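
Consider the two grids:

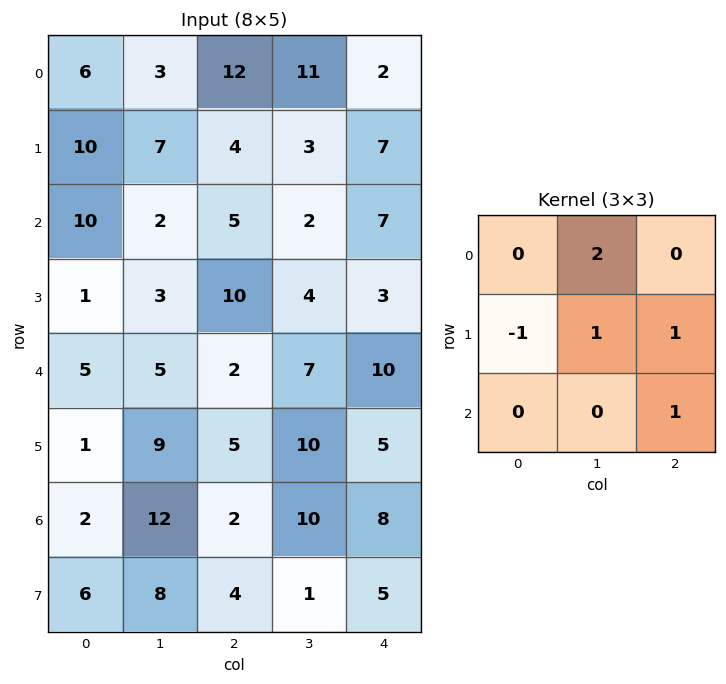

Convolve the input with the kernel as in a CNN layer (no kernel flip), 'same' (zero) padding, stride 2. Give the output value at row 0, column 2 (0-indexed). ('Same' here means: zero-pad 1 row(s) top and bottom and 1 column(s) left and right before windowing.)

-9

The receptive field on the zero-padded input at this output position is [0 0 0 / 11 2 0 / 3 7 0]. Elementwise product with the kernel and sum: 0·2 + 11·-1 + 2·1 + 0·1 + 0·1.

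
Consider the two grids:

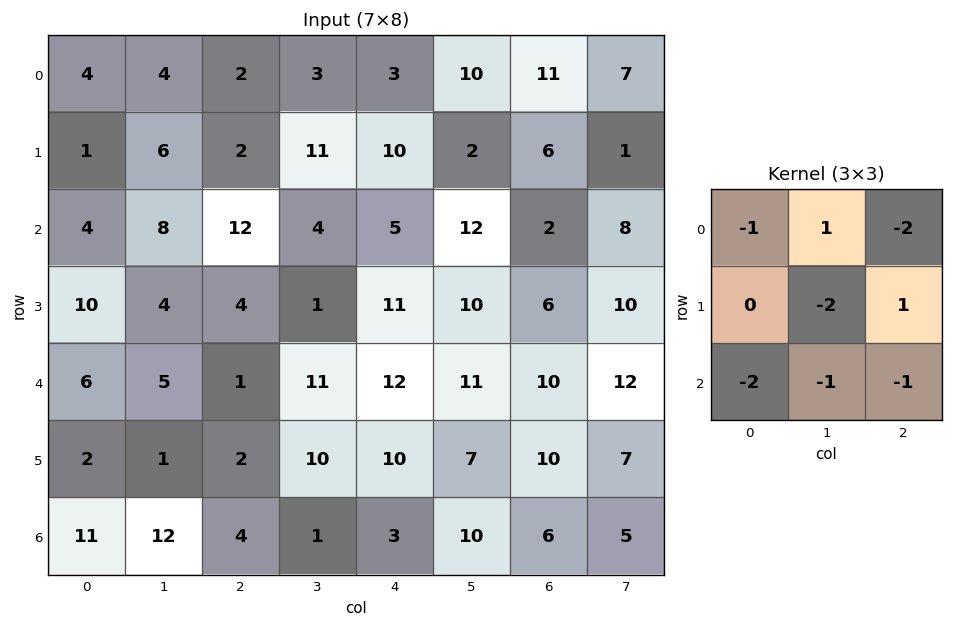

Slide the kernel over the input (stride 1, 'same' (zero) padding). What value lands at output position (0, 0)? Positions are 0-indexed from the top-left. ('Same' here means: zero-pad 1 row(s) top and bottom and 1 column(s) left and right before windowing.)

The receptive field on the zero-padded input at this output position is [0 0 0 / 0 4 4 / 0 1 6]. Elementwise product with the kernel and sum: 0·-1 + 0·1 + 0·-2 + 4·-2 + 4·1 + 0·-2 + 1·-1 + 6·-1.

-11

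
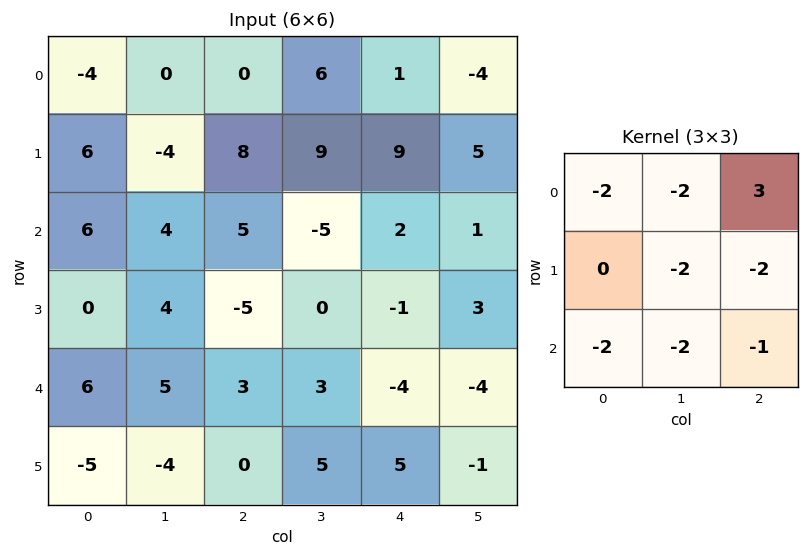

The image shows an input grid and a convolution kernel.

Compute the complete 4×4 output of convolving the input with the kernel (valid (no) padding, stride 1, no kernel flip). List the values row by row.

Output[0,0]: The receptive field on the input at this output position is [-4 0 0 / 6 -4 8 / 6 4 5]. Elementwise product with the kernel and sum: -4·-2 + 0·-2 + 0·3 + -4·-2 + 8·-2 + 6·-2 + 4·-2 + 5·-1.

-25 -29 -47 -49
-1 21 10 -28
-28 -42 0 11
-21 -7 -6 8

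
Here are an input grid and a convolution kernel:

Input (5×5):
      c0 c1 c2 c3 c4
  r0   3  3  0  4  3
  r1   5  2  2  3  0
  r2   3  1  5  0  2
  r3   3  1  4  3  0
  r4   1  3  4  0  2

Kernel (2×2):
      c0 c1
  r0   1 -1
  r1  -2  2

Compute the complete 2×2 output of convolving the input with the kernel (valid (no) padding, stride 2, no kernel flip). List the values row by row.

Output[0,0]: The receptive field on the input at this output position is [3 3 / 5 2]. Elementwise product with the kernel and sum: 3·1 + 3·-1 + 5·-2 + 2·2.

-6 -2
-2 3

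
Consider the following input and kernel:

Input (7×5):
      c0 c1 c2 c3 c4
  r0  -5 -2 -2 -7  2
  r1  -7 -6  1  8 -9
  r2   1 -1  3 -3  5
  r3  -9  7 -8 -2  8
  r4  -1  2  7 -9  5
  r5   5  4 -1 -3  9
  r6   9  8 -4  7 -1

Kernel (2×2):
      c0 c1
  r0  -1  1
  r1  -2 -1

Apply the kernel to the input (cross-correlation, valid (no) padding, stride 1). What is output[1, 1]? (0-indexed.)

6

The receptive field on the input at this output position is [-6 1 / -1 3]. Elementwise product with the kernel and sum: -6·-1 + 1·1 + -1·-2 + 3·-1.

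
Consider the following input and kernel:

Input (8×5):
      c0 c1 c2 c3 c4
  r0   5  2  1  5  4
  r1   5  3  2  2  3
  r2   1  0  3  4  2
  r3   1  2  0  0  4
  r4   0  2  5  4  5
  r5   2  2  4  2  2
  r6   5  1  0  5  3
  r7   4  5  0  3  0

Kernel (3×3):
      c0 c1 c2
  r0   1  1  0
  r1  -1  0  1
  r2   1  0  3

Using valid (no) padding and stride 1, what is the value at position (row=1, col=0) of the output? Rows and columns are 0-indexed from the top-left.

The receptive field on the input at this output position is [5 3 2 / 1 0 3 / 1 2 0]. Elementwise product with the kernel and sum: 5·1 + 3·1 + 1·-1 + 3·1 + 1·1 + 0·3.

11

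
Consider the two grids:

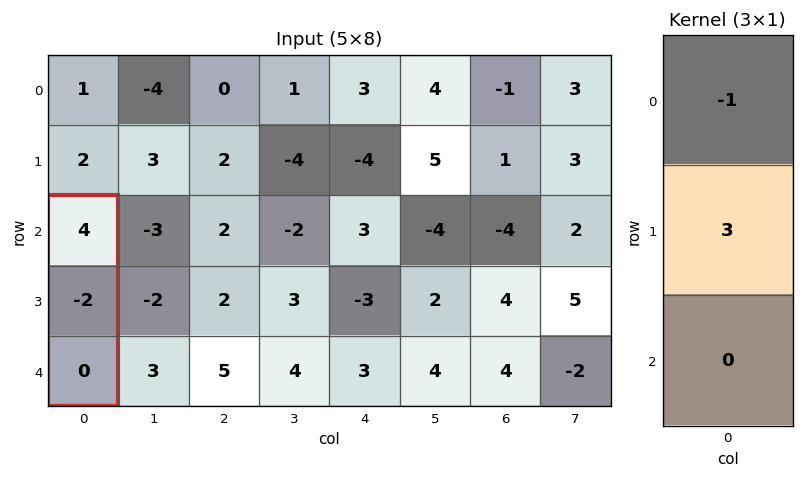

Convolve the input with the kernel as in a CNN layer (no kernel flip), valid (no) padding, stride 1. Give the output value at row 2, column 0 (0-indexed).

The receptive field on the input at this output position is [4 / -2 / 0]. Elementwise product with the kernel and sum: 4·-1 + -2·3.

-10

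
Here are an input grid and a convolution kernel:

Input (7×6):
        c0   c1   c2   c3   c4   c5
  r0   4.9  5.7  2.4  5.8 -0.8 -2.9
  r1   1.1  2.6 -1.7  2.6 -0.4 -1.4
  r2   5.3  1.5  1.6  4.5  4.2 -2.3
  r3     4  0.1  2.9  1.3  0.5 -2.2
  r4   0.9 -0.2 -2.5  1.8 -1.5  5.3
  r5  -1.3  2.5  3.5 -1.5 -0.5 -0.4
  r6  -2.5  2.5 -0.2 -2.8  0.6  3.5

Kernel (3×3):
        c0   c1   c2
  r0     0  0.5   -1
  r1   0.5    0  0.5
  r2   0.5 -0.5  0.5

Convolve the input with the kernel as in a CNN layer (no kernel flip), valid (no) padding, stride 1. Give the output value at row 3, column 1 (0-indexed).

-0.3

The receptive field on the input at this output position is [0.1 2.9 1.3 / -0.2 -2.5 1.8 / 2.5 3.5 -1.5]. Elementwise product with the kernel and sum: 2.9·0.5 + 1.3·-1 + -0.2·0.5 + 1.8·0.5 + 2.5·0.5 + 3.5·-0.5 + -1.5·0.5.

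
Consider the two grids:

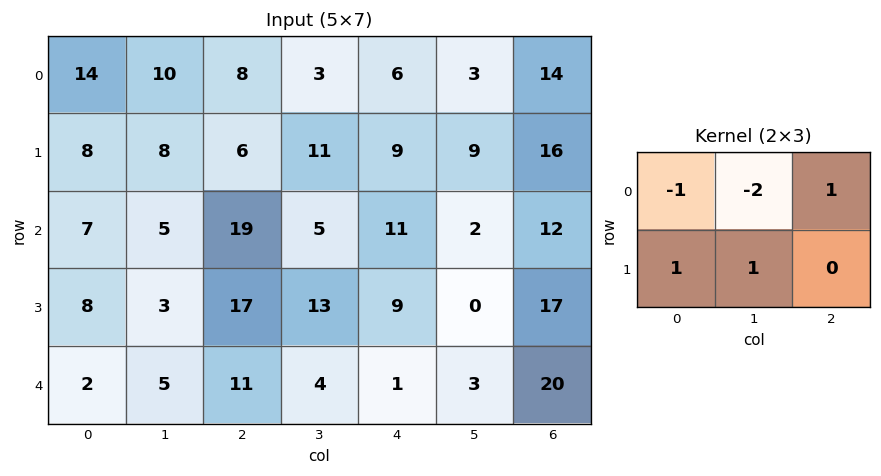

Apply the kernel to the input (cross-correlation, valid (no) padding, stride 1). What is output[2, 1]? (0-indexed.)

-18

The receptive field on the input at this output position is [5 19 5 / 3 17 13]. Elementwise product with the kernel and sum: 5·-1 + 19·-2 + 5·1 + 3·1 + 17·1.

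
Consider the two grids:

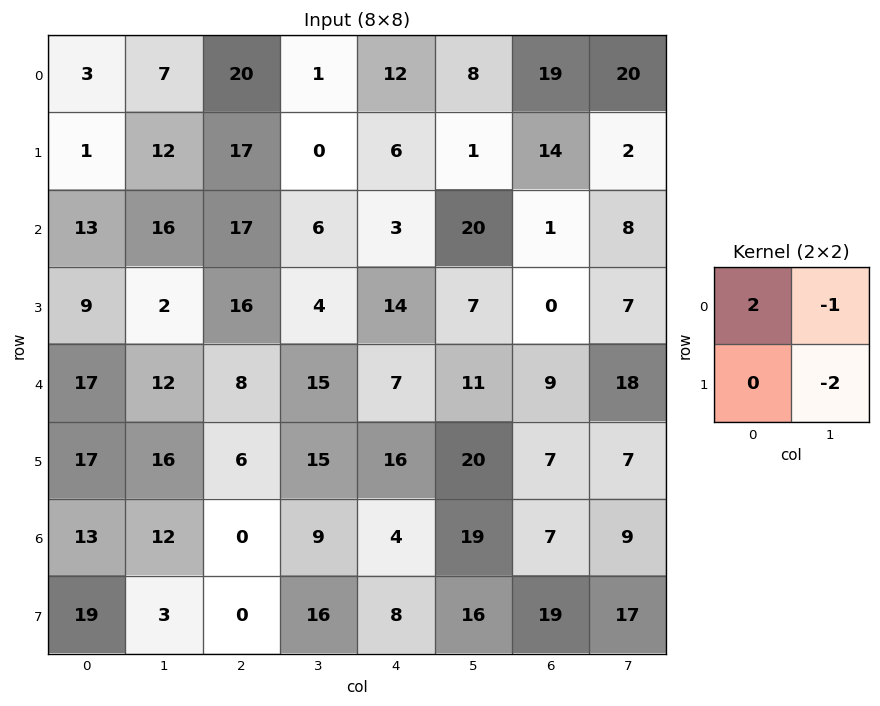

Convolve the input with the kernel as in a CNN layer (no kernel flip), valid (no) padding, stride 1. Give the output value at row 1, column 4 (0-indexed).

The receptive field on the input at this output position is [6 1 / 3 20]. Elementwise product with the kernel and sum: 6·2 + 1·-1 + 20·-2.

-29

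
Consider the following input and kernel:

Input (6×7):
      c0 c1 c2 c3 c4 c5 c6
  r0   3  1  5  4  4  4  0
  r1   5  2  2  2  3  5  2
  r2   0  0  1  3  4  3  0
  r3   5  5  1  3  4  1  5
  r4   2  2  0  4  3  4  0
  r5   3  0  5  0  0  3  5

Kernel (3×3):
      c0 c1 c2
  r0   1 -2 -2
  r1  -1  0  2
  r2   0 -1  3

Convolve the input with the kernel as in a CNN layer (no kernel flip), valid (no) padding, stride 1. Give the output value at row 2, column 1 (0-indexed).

The receptive field on the input at this output position is [0 1 3 / 5 1 3 / 2 0 4]. Elementwise product with the kernel and sum: 0·1 + 1·-2 + 3·-2 + 5·-1 + 3·2 + 0·-1 + 4·3.

5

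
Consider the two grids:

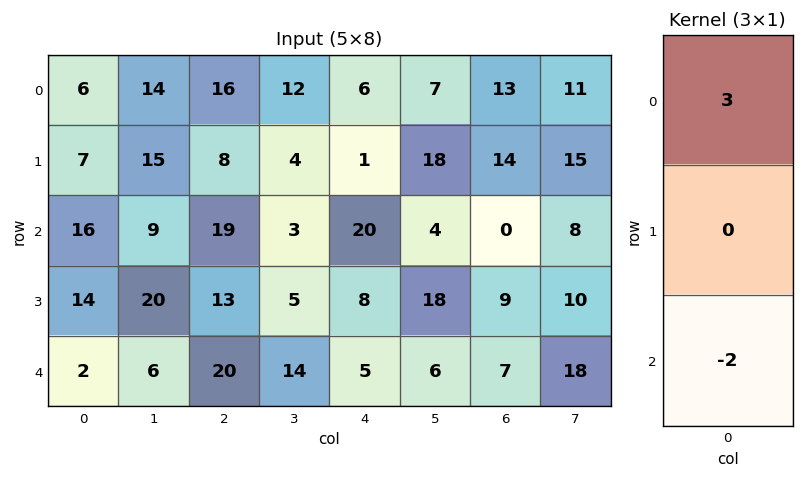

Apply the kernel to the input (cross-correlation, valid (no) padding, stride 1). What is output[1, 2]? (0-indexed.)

-2

The receptive field on the input at this output position is [8 / 19 / 13]. Elementwise product with the kernel and sum: 8·3 + 13·-2.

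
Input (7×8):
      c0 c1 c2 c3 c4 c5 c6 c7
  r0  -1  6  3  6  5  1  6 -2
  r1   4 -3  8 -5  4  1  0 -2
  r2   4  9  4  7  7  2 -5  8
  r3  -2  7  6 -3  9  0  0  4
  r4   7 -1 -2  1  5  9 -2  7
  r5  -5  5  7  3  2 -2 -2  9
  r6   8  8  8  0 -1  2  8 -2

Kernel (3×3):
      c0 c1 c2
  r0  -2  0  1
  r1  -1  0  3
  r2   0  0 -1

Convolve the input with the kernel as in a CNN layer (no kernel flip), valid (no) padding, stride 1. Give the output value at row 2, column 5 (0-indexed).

The receptive field on the input at this output position is [2 -5 8 / 0 0 4 / 9 -2 7]. Elementwise product with the kernel and sum: 2·-2 + 8·1 + 0·-1 + 4·3 + 7·-1.

9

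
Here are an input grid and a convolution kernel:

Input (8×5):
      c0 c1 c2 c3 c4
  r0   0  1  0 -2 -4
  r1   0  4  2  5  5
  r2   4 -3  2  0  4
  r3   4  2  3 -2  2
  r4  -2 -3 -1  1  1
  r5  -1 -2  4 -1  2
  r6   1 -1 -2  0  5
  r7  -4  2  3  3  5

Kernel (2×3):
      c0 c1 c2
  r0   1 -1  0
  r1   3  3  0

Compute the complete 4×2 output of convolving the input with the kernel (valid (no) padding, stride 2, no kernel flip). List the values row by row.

Output[0,0]: The receptive field on the input at this output position is [0 1 0 / 0 4 2]. Elementwise product with the kernel and sum: 0·1 + 1·-1 + 0·3 + 4·3.

11 23
25 5
-8 7
-4 16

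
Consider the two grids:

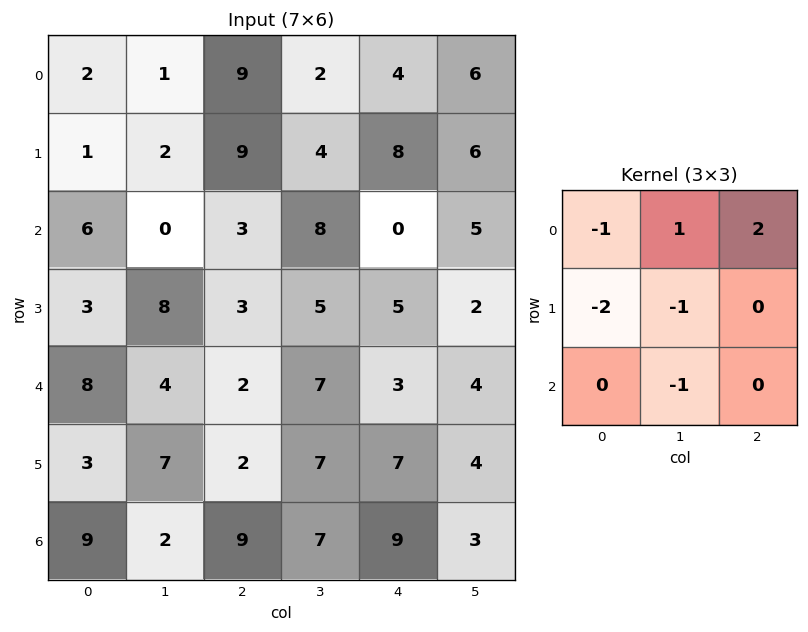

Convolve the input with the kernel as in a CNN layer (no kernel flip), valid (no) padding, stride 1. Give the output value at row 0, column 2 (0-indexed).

The receptive field on the input at this output position is [9 2 4 / 9 4 8 / 3 8 0]. Elementwise product with the kernel and sum: 9·-1 + 2·1 + 4·2 + 9·-2 + 4·-1 + 8·-1.

-29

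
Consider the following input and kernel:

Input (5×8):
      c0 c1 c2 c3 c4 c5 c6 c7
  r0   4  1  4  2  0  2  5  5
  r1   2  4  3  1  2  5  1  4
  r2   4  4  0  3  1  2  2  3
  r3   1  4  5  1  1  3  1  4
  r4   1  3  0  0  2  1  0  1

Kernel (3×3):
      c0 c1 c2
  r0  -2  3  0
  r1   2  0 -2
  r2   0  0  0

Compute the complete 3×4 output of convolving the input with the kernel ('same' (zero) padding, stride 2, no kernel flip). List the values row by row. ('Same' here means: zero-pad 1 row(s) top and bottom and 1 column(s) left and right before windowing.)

Output[0,0]: The receptive field on the zero-padded input at this output position is [0 0 0 / 0 4 1 / 0 2 4]. Elementwise product with the kernel and sum: 0·-2 + 0·3 + 0·2 + 1·-2.

-2 -2 0 -6
-2 3 6 -9
-3 13 -1 -3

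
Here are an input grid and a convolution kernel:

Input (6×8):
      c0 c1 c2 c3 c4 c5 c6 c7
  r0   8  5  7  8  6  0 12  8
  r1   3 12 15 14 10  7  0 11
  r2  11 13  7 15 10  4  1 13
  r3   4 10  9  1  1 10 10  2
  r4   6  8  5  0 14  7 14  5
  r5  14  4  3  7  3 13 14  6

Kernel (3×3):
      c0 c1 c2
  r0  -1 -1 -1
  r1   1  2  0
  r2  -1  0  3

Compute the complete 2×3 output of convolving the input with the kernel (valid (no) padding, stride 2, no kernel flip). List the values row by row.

Output[0,0]: The receptive field on the input at this output position is [8 5 7 / 3 12 15 / 11 13 7]. Elementwise product with the kernel and sum: 8·-1 + 5·-1 + 7·-1 + 3·1 + 12·2 + 11·-1 + 7·3.

17 45 -1
2 16 34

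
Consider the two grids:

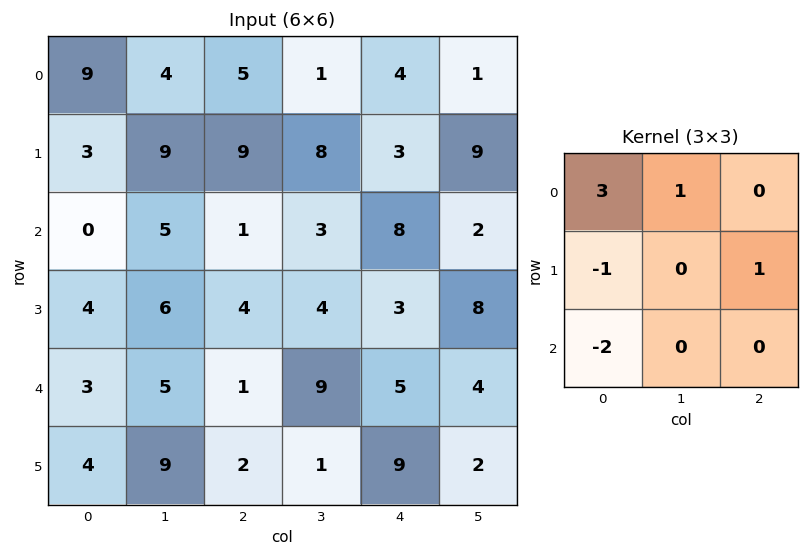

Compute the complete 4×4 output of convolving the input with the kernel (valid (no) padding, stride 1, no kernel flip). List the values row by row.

37 6 8 2
11 22 34 18
-1 4 3 3
8 8 16 8

Output[0,0]: The receptive field on the input at this output position is [9 4 5 / 3 9 9 / 0 5 1]. Elementwise product with the kernel and sum: 9·3 + 4·1 + 3·-1 + 9·1 + 0·-2.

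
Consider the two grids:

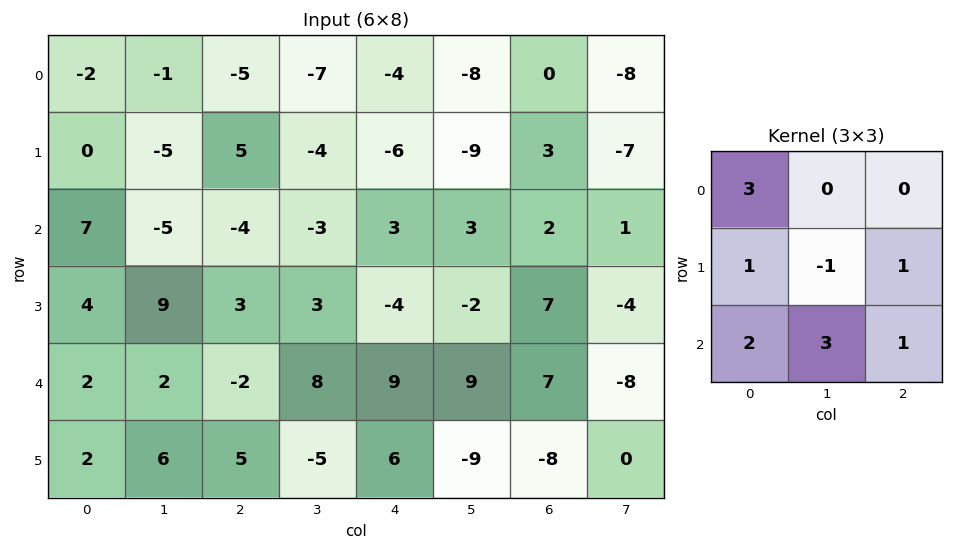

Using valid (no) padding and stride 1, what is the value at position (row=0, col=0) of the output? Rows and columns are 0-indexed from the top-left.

The receptive field on the input at this output position is [-2 -1 -5 / 0 -5 5 / 7 -5 -4]. Elementwise product with the kernel and sum: -2·3 + 0·1 + -5·-1 + 5·1 + 7·2 + -5·3 + -4·1.

-1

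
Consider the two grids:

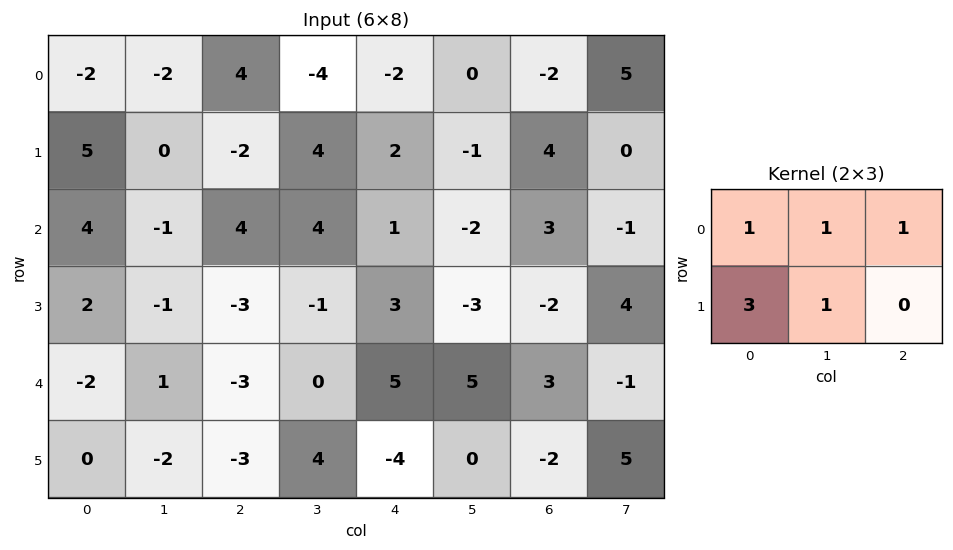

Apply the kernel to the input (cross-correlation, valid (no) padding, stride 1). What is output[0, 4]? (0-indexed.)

The receptive field on the input at this output position is [-2 0 -2 / 2 -1 4]. Elementwise product with the kernel and sum: -2·1 + 0·1 + -2·1 + 2·3 + -1·1.

1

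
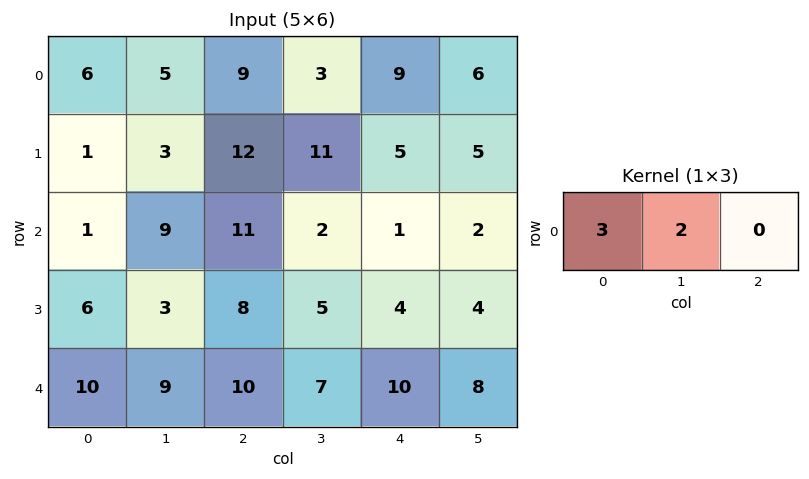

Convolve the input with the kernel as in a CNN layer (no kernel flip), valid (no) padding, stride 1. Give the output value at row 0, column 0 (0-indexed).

28

The receptive field on the input at this output position is [6 5 9]. Elementwise product with the kernel and sum: 6·3 + 5·2.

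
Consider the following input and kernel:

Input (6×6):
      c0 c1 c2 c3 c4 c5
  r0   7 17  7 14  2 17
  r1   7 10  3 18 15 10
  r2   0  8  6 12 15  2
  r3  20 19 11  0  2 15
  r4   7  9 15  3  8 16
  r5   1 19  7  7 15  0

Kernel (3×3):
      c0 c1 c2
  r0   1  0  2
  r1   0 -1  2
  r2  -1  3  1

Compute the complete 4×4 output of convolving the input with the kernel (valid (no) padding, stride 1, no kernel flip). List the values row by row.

47 100 68 88
65 78 42 48
50 60 42 81
126 19 57 92

Output[0,0]: The receptive field on the input at this output position is [7 17 7 / 7 10 3 / 0 8 6]. Elementwise product with the kernel and sum: 7·1 + 7·2 + 10·-1 + 3·2 + 0·-1 + 8·3 + 6·1.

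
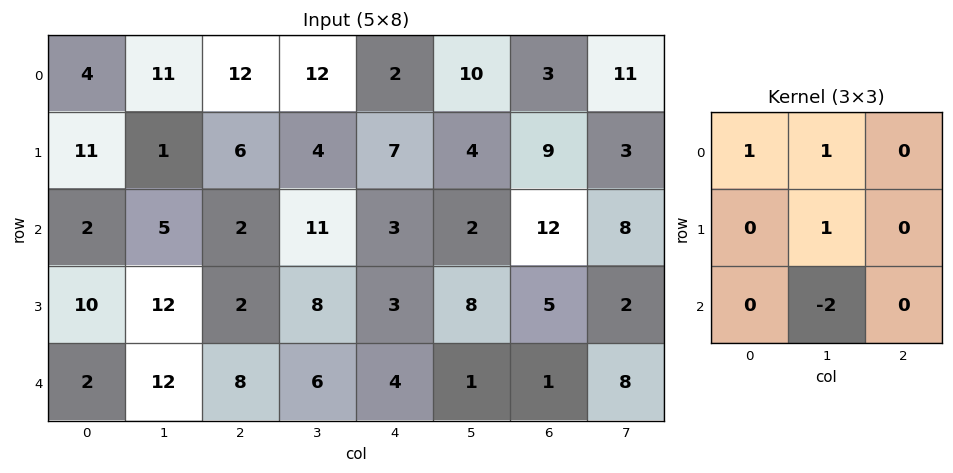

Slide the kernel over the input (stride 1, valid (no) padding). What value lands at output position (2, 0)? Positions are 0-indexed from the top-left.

The receptive field on the input at this output position is [2 5 2 / 10 12 2 / 2 12 8]. Elementwise product with the kernel and sum: 2·1 + 5·1 + 12·1 + 12·-2.

-5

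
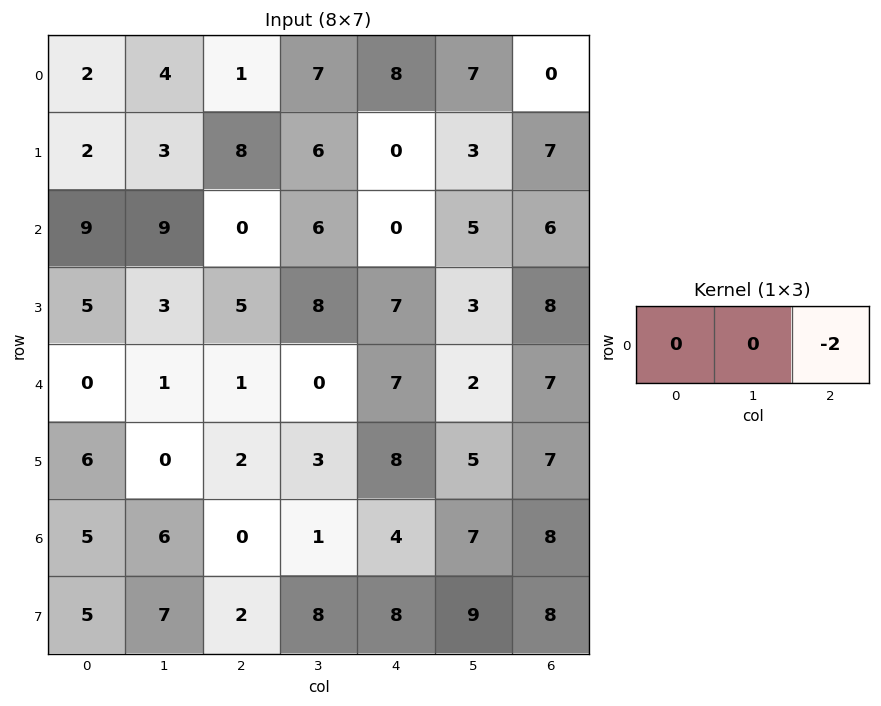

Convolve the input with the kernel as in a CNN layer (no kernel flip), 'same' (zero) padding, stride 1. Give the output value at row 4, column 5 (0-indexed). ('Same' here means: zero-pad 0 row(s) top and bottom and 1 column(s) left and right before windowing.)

The receptive field on the zero-padded input at this output position is [7 2 7]. Elementwise product with the kernel and sum: 7·-2.

-14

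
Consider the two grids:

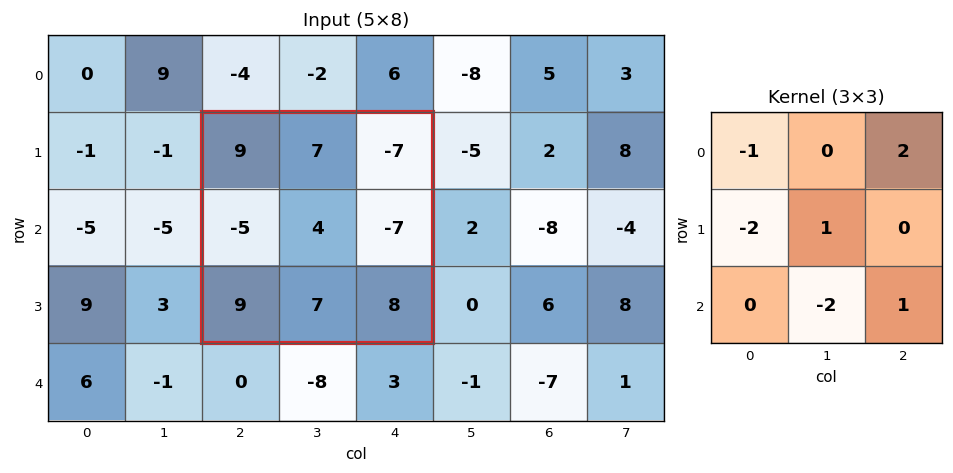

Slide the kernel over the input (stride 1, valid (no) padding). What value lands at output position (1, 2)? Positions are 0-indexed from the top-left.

The receptive field on the input at this output position is [9 7 -7 / -5 4 -7 / 9 7 8]. Elementwise product with the kernel and sum: 9·-1 + -7·2 + -5·-2 + 4·1 + 7·-2 + 8·1.

-15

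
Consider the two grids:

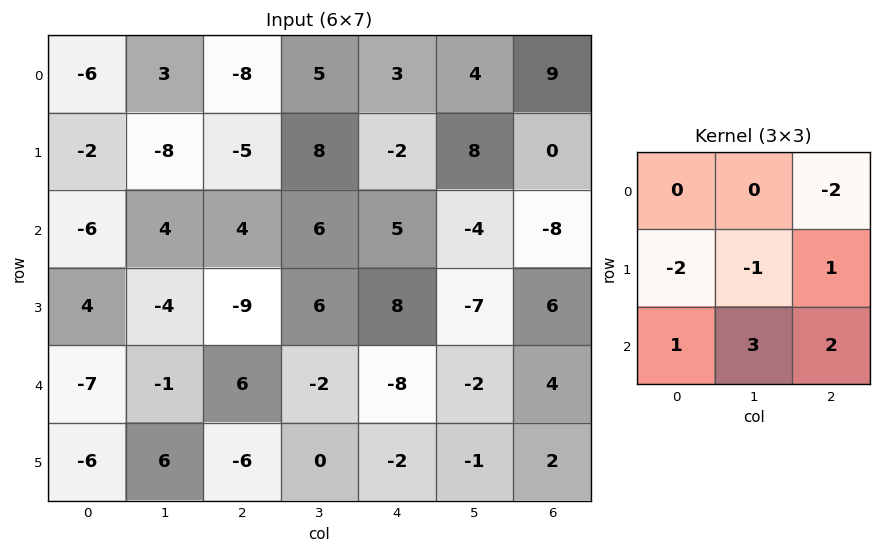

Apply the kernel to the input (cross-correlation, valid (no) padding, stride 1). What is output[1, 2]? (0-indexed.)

20

The receptive field on the input at this output position is [-5 8 -2 / 4 6 5 / -9 6 8]. Elementwise product with the kernel and sum: -2·-2 + 4·-2 + 6·-1 + 5·1 + -9·1 + 6·3 + 8·2.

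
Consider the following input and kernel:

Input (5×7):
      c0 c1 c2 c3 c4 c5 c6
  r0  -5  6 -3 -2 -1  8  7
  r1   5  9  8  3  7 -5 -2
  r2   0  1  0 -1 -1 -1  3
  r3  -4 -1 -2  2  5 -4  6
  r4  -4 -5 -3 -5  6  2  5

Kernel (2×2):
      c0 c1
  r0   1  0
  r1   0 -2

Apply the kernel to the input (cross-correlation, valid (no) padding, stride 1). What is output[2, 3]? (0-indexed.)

-11

The receptive field on the input at this output position is [-1 -1 / 2 5]. Elementwise product with the kernel and sum: -1·1 + 5·-2.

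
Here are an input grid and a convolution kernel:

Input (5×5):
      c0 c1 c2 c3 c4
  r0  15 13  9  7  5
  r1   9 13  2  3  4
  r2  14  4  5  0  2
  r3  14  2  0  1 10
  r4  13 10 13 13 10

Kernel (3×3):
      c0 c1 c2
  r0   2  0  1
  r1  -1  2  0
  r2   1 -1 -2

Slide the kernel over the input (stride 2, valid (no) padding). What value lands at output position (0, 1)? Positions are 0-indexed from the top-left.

28

The receptive field on the input at this output position is [9 7 5 / 2 3 4 / 5 0 2]. Elementwise product with the kernel and sum: 9·2 + 5·1 + 2·-1 + 3·2 + 5·1 + 0·-1 + 2·-2.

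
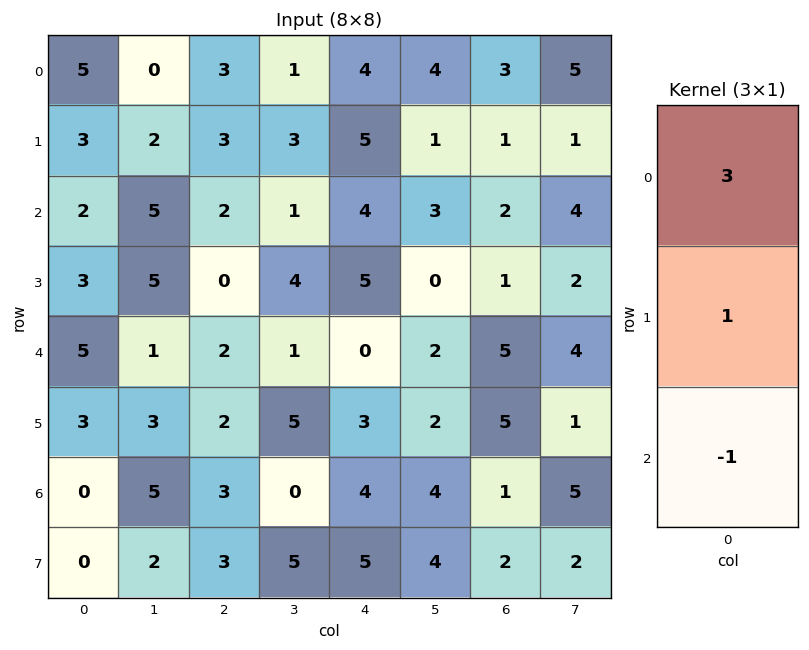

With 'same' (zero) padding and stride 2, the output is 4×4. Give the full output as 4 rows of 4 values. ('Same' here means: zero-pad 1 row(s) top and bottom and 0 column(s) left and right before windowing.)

2 0 -1 2
8 11 14 4
11 0 12 3
9 6 8 14

Output[0,0]: The receptive field on the zero-padded input at this output position is [0 / 5 / 3]. Elementwise product with the kernel and sum: 0·3 + 5·1 + 3·-1.
Output[0,1]: The receptive field on the zero-padded input at this output position is [0 / 3 / 3]. Elementwise product with the kernel and sum: 0·3 + 3·1 + 3·-1.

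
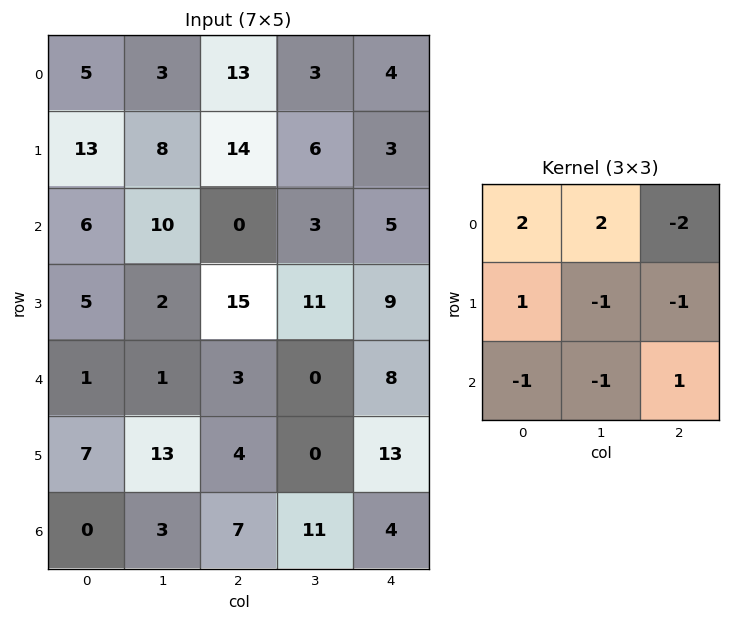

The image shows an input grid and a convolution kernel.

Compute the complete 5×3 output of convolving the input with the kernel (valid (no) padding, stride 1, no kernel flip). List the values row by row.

-35 7 31
18 33 9
21 -14 -4
-35 -7 38
-8 18 -33

Output[0,0]: The receptive field on the input at this output position is [5 3 13 / 13 8 14 / 6 10 0]. Elementwise product with the kernel and sum: 5·2 + 3·2 + 13·-2 + 13·1 + 8·-1 + 14·-1 + 6·-1 + 10·-1 + 0·1.
Output[0,1]: The receptive field on the input at this output position is [3 13 3 / 8 14 6 / 10 0 3]. Elementwise product with the kernel and sum: 3·2 + 13·2 + 3·-2 + 8·1 + 14·-1 + 6·-1 + 10·-1 + 0·-1 + 3·1.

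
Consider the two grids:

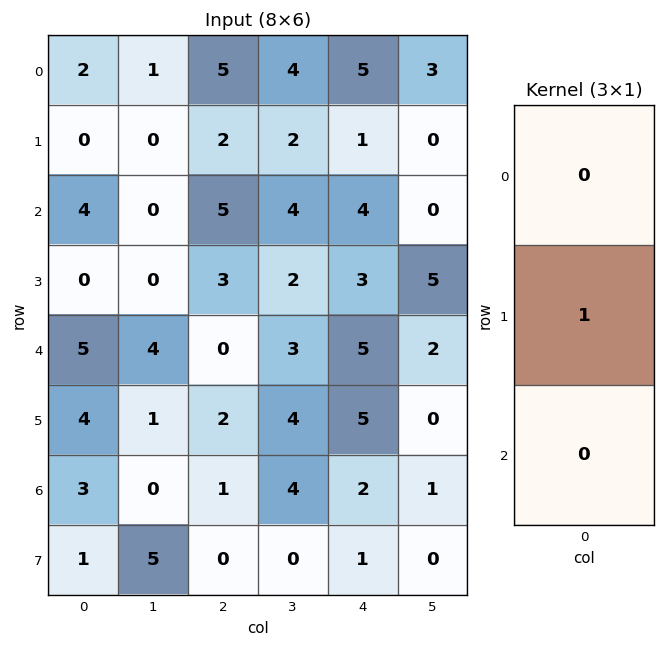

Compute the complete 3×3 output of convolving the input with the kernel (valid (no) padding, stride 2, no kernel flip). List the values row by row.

Output[0,0]: The receptive field on the input at this output position is [2 / 0 / 4]. Elementwise product with the kernel and sum: 0·1.

0 2 1
0 3 3
4 2 5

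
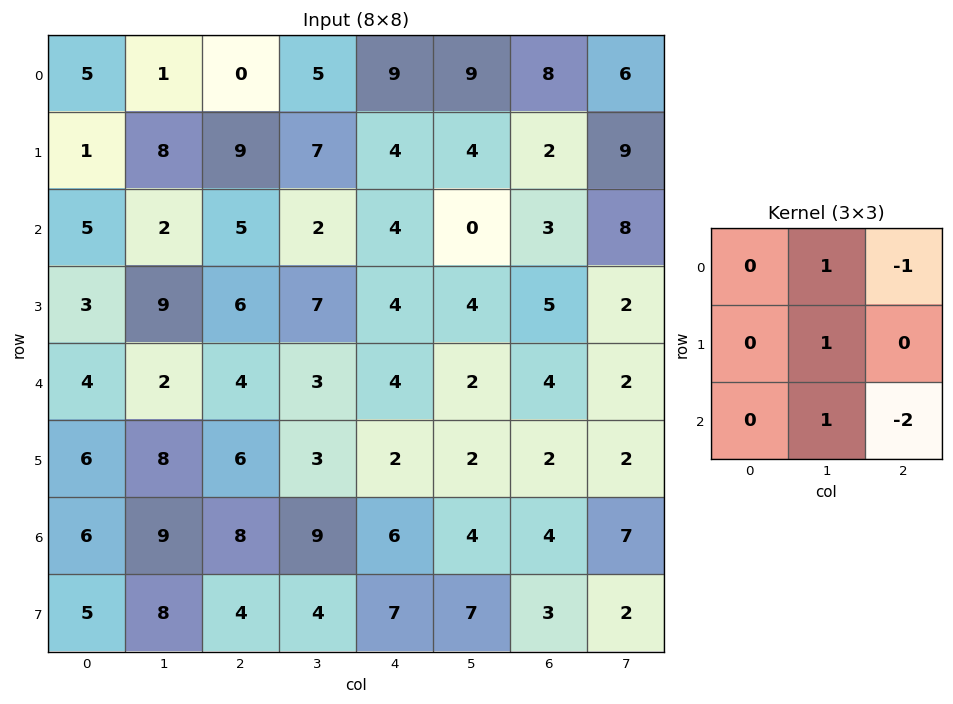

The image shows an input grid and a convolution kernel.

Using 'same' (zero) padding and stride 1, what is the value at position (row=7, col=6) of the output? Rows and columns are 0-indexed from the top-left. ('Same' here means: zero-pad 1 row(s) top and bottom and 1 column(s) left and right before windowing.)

0

The receptive field on the zero-padded input at this output position is [4 4 7 / 7 3 2 / 0 0 0]. Elementwise product with the kernel and sum: 4·1 + 7·-1 + 3·1 + 0·1 + 0·-2.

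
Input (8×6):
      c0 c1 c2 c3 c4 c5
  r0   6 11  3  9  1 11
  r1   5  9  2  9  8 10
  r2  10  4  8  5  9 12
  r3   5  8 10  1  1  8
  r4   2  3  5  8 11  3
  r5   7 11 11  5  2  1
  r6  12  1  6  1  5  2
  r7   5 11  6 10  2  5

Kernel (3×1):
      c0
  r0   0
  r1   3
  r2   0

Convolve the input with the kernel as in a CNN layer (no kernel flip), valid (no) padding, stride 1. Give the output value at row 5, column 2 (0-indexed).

18

The receptive field on the input at this output position is [11 / 6 / 6]. Elementwise product with the kernel and sum: 6·3.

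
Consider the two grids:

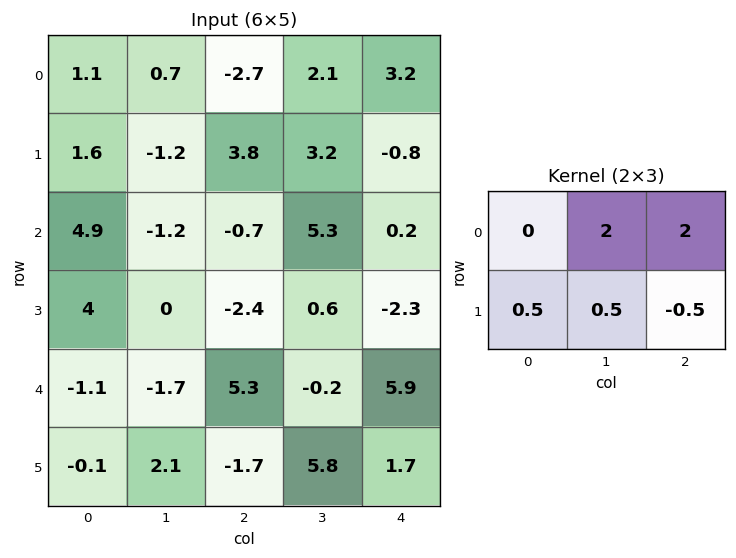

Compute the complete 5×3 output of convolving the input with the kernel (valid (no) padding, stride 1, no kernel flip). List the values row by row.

-5.7 -1.5 14.5
7.4 10.4 7
-0.6 7.7 11.25
-8.85 -1.7 -3.8
9.05 7.5 12.6

Output[0,0]: The receptive field on the input at this output position is [1.1 0.7 -2.7 / 1.6 -1.2 3.8]. Elementwise product with the kernel and sum: 0.7·2 + -2.7·2 + 1.6·0.5 + -1.2·0.5 + 3.8·-0.5.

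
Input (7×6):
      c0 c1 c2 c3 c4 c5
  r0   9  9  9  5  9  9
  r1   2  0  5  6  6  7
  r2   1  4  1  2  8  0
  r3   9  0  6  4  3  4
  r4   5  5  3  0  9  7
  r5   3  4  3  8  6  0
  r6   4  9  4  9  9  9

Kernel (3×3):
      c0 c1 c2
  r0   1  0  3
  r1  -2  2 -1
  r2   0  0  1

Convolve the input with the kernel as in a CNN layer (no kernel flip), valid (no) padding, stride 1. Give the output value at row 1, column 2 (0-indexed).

20

The receptive field on the input at this output position is [5 6 6 / 1 2 8 / 6 4 3]. Elementwise product with the kernel and sum: 5·1 + 6·3 + 1·-2 + 2·2 + 8·-1 + 3·1.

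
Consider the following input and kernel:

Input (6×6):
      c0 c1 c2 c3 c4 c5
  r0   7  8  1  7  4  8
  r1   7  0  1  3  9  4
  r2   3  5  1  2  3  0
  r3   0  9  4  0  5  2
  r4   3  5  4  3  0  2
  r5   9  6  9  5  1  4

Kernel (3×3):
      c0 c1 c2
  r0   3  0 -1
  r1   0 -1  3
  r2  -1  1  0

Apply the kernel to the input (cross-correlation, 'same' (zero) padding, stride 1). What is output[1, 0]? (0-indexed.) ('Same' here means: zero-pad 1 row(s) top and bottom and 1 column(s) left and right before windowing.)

The receptive field on the zero-padded input at this output position is [0 7 8 / 0 7 0 / 0 3 5]. Elementwise product with the kernel and sum: 0·3 + 8·-1 + 7·-1 + 0·3 + 0·-1 + 3·1.

-12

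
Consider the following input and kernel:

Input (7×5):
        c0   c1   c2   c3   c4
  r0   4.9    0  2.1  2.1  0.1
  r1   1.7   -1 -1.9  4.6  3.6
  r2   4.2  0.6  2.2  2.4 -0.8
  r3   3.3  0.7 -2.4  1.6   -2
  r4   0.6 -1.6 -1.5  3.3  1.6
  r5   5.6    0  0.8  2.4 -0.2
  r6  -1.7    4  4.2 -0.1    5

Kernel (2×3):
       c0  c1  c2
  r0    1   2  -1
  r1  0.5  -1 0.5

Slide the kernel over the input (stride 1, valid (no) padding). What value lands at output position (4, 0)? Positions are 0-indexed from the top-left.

The receptive field on the input at this output position is [0.6 -1.6 -1.5 / 5.6 0 0.8]. Elementwise product with the kernel and sum: 0.6·1 + -1.6·2 + -1.5·-1 + 5.6·0.5 + 0·-1 + 0.8·0.5.

2.1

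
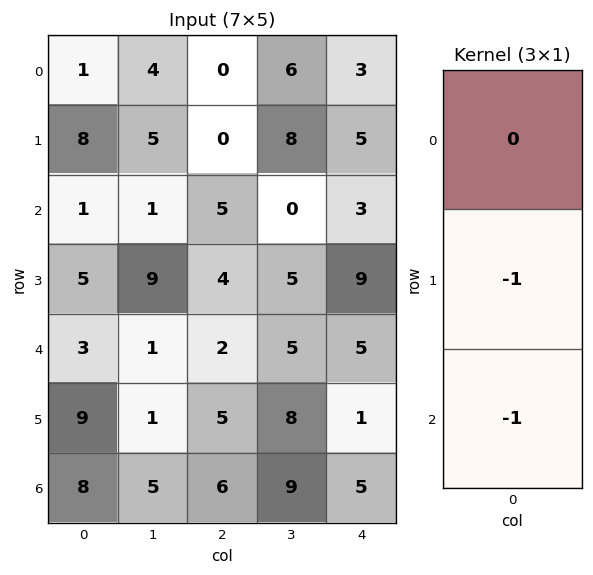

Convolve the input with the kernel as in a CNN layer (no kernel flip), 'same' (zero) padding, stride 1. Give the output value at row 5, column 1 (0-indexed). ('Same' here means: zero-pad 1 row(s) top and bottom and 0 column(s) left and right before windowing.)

-6

The receptive field on the zero-padded input at this output position is [1 / 1 / 5]. Elementwise product with the kernel and sum: 1·-1 + 5·-1.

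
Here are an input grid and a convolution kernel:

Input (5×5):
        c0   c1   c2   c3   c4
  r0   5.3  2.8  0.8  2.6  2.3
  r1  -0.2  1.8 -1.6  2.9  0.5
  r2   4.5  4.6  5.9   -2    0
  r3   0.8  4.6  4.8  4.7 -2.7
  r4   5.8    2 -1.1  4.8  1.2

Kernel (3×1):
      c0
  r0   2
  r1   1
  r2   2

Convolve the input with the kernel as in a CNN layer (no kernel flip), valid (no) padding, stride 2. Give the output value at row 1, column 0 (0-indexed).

21.4

The receptive field on the input at this output position is [4.5 / 0.8 / 5.8]. Elementwise product with the kernel and sum: 4.5·2 + 0.8·1 + 5.8·2.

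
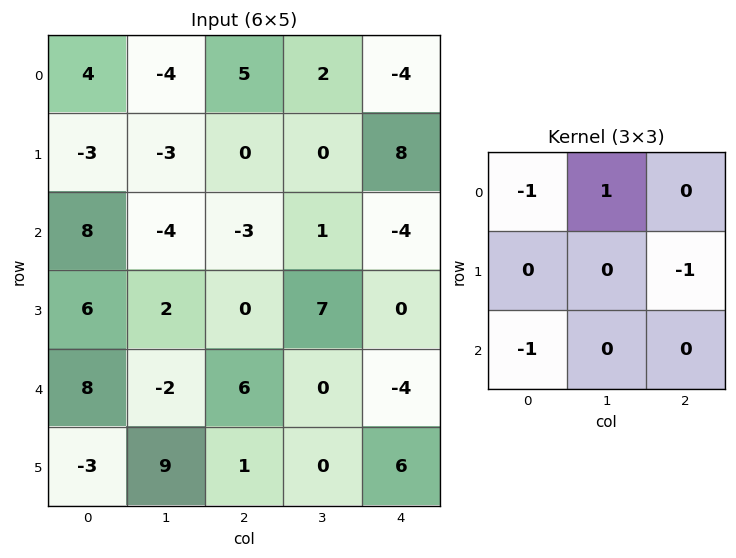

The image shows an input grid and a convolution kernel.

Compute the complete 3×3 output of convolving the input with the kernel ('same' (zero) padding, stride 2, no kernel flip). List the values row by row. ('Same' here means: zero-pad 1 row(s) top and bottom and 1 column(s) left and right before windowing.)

4 1 0
1 0 1
8 -11 -7

Output[0,0]: The receptive field on the zero-padded input at this output position is [0 0 0 / 0 4 -4 / 0 -3 -3]. Elementwise product with the kernel and sum: 0·-1 + 0·1 + -4·-1 + 0·-1.
Output[0,1]: The receptive field on the zero-padded input at this output position is [0 0 0 / -4 5 2 / -3 0 0]. Elementwise product with the kernel and sum: 0·-1 + 0·1 + 2·-1 + -3·-1.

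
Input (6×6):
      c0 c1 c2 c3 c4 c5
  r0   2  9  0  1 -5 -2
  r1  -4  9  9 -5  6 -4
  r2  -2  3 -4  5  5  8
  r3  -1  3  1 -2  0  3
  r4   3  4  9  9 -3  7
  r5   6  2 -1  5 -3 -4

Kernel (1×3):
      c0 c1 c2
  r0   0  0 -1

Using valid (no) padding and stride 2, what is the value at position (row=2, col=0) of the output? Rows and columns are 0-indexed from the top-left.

The receptive field on the input at this output position is [3 4 9]. Elementwise product with the kernel and sum: 9·-1.

-9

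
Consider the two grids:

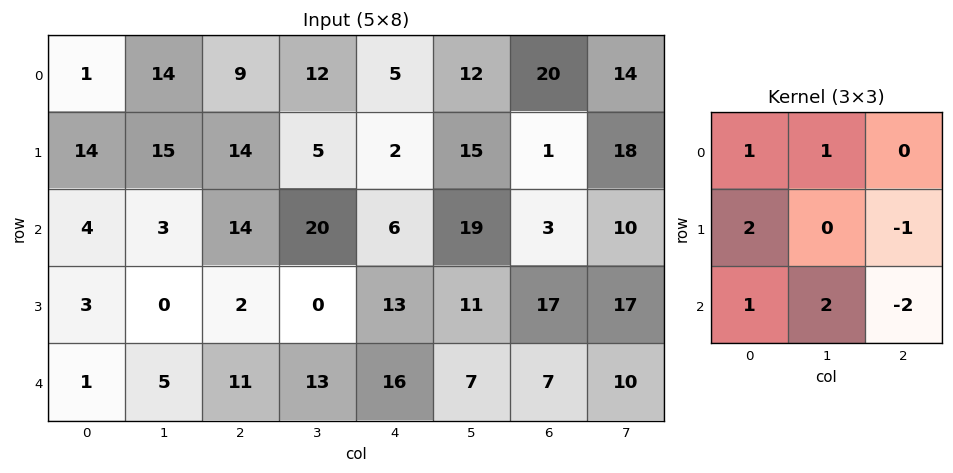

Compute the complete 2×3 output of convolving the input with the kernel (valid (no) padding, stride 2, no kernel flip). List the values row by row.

Output[0,0]: The receptive field on the input at this output position is [1 14 9 / 14 15 14 / 4 3 14]. Elementwise product with the kernel and sum: 1·1 + 14·1 + 14·2 + 14·-1 + 4·1 + 3·2 + 14·-2.
Output[0,1]: The receptive field on the input at this output position is [9 12 5 / 14 5 2 / 14 20 6]. Elementwise product with the kernel and sum: 9·1 + 12·1 + 14·2 + 2·-1 + 14·1 + 20·2 + 6·-2.

11 89 58
0 30 50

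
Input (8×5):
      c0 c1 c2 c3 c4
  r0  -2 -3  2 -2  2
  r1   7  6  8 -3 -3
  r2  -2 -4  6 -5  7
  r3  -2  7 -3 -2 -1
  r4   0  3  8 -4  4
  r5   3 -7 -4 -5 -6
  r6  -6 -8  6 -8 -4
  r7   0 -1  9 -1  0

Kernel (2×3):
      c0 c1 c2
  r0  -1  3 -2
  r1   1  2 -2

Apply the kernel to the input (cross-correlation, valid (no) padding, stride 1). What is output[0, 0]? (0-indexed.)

The receptive field on the input at this output position is [-2 -3 2 / 7 6 8]. Elementwise product with the kernel and sum: -2·-1 + -3·3 + 2·-2 + 7·1 + 6·2 + 8·-2.

-8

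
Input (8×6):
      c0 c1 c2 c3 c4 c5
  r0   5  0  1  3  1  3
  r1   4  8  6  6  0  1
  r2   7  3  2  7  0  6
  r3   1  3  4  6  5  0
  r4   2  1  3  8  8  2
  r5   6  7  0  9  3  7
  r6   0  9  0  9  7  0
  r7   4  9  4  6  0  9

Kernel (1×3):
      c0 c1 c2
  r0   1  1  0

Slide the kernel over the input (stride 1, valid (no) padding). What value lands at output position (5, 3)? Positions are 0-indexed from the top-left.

The receptive field on the input at this output position is [9 3 7]. Elementwise product with the kernel and sum: 9·1 + 3·1.

12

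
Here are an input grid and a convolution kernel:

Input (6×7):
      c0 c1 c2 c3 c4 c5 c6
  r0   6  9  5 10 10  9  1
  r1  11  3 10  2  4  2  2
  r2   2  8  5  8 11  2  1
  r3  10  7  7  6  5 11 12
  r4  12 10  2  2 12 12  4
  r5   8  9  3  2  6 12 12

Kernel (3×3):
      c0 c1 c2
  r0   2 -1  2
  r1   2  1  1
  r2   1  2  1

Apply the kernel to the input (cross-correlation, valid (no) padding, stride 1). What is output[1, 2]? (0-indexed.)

The receptive field on the input at this output position is [10 2 4 / 5 8 11 / 7 6 5]. Elementwise product with the kernel and sum: 10·2 + 2·-1 + 4·2 + 5·2 + 8·1 + 11·1 + 7·1 + 6·2 + 5·1.

79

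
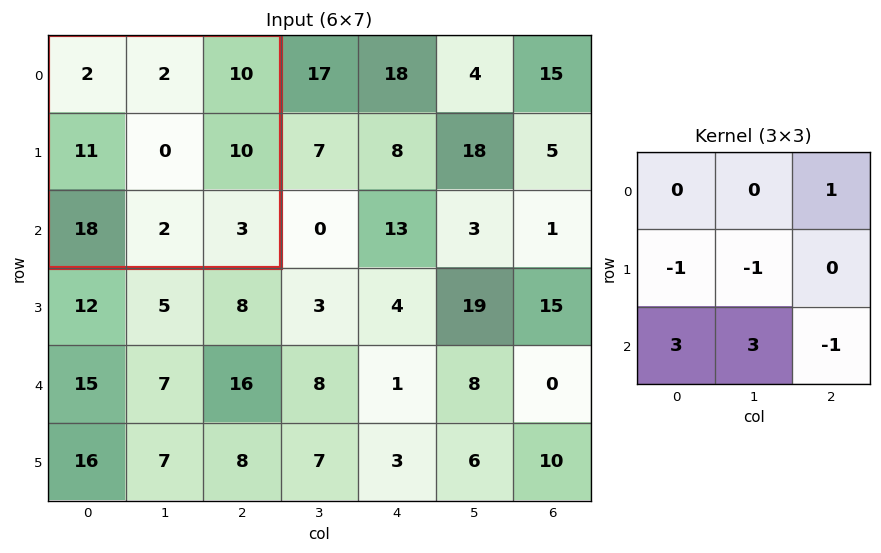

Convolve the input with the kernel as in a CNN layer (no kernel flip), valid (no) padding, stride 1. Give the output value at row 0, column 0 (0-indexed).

56

The receptive field on the input at this output position is [2 2 10 / 11 0 10 / 18 2 3]. Elementwise product with the kernel and sum: 10·1 + 11·-1 + 0·-1 + 18·3 + 2·3 + 3·-1.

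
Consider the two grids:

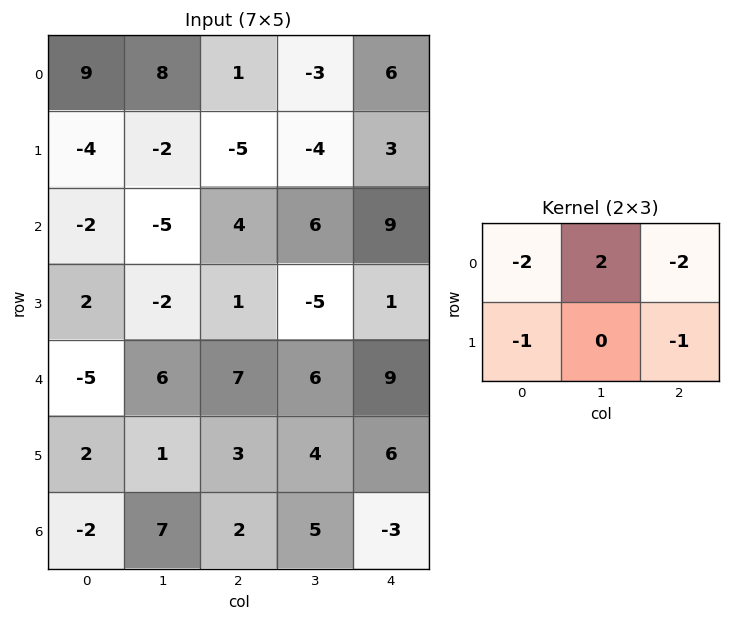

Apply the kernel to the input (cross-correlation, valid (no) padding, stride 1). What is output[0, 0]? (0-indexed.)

The receptive field on the input at this output position is [9 8 1 / -4 -2 -5]. Elementwise product with the kernel and sum: 9·-2 + 8·2 + 1·-2 + -4·-1 + -5·-1.

5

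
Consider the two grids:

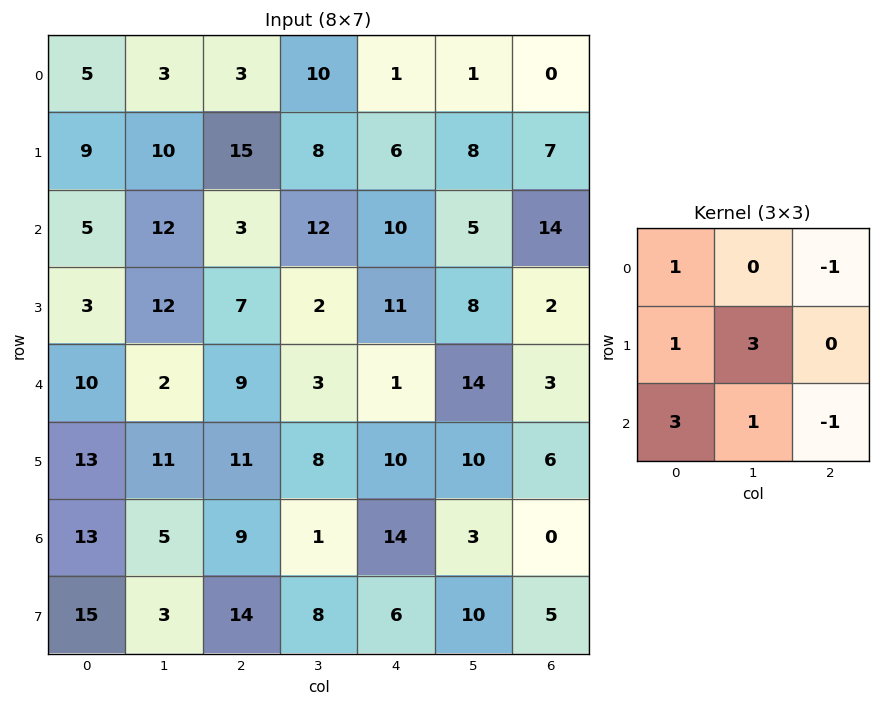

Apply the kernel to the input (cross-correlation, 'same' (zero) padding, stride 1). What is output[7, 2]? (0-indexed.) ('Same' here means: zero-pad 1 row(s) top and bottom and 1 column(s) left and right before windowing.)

The receptive field on the zero-padded input at this output position is [5 9 1 / 3 14 8 / 0 0 0]. Elementwise product with the kernel and sum: 5·1 + 1·-1 + 3·1 + 14·3 + 0·3 + 0·1 + 0·-1.

49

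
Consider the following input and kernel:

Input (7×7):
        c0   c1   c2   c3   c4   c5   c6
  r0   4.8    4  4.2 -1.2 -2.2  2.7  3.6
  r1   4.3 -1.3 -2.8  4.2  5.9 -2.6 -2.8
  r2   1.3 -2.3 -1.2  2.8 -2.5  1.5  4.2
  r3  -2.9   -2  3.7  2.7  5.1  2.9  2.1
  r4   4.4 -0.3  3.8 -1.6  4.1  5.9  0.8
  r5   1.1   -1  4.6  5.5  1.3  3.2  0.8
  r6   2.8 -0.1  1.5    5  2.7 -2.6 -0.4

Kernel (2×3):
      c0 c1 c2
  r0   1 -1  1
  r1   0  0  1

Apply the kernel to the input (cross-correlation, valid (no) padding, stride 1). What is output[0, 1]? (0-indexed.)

The receptive field on the input at this output position is [4 4.2 -1.2 / -1.3 -2.8 4.2]. Elementwise product with the kernel and sum: 4·1 + 4.2·-1 + -1.2·1 + 4.2·1.

2.8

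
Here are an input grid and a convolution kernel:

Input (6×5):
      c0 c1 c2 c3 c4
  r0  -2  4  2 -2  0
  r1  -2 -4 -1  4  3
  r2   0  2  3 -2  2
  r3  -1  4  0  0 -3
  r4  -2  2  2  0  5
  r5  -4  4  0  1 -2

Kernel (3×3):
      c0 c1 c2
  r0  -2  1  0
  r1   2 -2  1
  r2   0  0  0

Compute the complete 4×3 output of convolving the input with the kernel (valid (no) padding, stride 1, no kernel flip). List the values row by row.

Output[0,0]: The receptive field on the input at this output position is [-2 4 2 / -2 -4 -1 / 0 2 3]. Elementwise product with the kernel and sum: -2·-2 + 4·1 + -2·2 + -4·-2 + -1·1.
Output[0,1]: The receptive field on the input at this output position is [4 2 -2 / -4 -1 4 / 2 3 -2]. Elementwise product with the kernel and sum: 4·-2 + 2·1 + -4·2 + -1·-2 + 4·1.

11 -8 -13
-1 3 18
-8 7 -11
0 -8 9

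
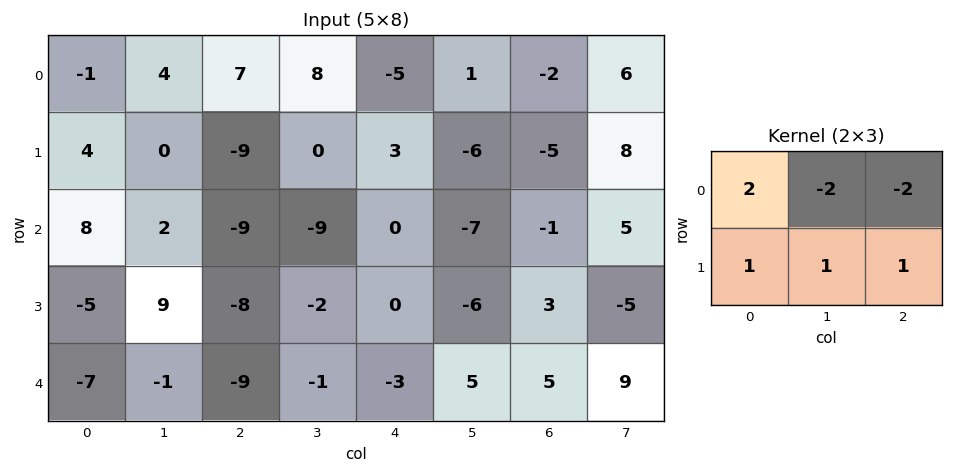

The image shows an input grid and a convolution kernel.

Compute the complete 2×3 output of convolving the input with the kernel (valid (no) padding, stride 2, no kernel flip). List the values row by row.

-29 2 -16
26 -10 13

Output[0,0]: The receptive field on the input at this output position is [-1 4 7 / 4 0 -9]. Elementwise product with the kernel and sum: -1·2 + 4·-2 + 7·-2 + 4·1 + 0·1 + -9·1.
Output[0,1]: The receptive field on the input at this output position is [7 8 -5 / -9 0 3]. Elementwise product with the kernel and sum: 7·2 + 8·-2 + -5·-2 + -9·1 + 0·1 + 3·1.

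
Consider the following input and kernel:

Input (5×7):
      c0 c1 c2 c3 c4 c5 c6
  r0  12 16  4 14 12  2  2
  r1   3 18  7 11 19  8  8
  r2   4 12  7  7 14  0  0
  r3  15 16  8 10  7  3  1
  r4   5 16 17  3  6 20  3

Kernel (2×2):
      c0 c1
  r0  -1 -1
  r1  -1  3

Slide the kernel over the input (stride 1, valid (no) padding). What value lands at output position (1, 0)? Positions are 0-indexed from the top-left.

The receptive field on the input at this output position is [3 18 / 4 12]. Elementwise product with the kernel and sum: 3·-1 + 18·-1 + 4·-1 + 12·3.

11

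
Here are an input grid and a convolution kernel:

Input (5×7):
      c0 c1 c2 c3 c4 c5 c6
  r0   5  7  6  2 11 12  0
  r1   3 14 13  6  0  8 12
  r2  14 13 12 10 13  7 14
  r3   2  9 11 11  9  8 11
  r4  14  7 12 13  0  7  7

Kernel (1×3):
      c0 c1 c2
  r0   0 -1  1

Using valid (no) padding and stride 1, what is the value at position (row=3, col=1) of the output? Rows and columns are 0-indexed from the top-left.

0

The receptive field on the input at this output position is [9 11 11]. Elementwise product with the kernel and sum: 11·-1 + 11·1.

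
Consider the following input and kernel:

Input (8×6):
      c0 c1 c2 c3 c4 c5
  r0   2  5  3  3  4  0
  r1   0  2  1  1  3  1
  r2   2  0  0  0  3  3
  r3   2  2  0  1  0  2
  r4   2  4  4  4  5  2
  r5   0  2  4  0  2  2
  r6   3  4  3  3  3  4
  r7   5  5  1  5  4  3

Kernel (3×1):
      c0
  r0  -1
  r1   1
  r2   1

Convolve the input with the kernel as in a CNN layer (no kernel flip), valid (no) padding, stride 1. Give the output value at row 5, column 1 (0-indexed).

7

The receptive field on the input at this output position is [2 / 4 / 5]. Elementwise product with the kernel and sum: 2·-1 + 4·1 + 5·1.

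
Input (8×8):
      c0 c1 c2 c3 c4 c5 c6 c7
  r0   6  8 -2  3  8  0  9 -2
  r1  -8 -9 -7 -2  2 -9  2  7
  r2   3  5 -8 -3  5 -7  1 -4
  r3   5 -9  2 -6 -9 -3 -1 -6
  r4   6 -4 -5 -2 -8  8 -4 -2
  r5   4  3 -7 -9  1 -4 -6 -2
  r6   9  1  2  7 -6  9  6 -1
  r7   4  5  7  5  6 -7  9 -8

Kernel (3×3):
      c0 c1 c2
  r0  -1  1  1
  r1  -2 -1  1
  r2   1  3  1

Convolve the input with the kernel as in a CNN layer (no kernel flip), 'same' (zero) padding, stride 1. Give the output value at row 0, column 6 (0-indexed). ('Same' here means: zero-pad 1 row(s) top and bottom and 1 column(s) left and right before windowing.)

-7

The receptive field on the zero-padded input at this output position is [0 0 0 / 0 9 -2 / -9 2 7]. Elementwise product with the kernel and sum: 0·-1 + 0·1 + 0·1 + 0·-2 + 9·-1 + -2·1 + -9·1 + 2·3 + 7·1.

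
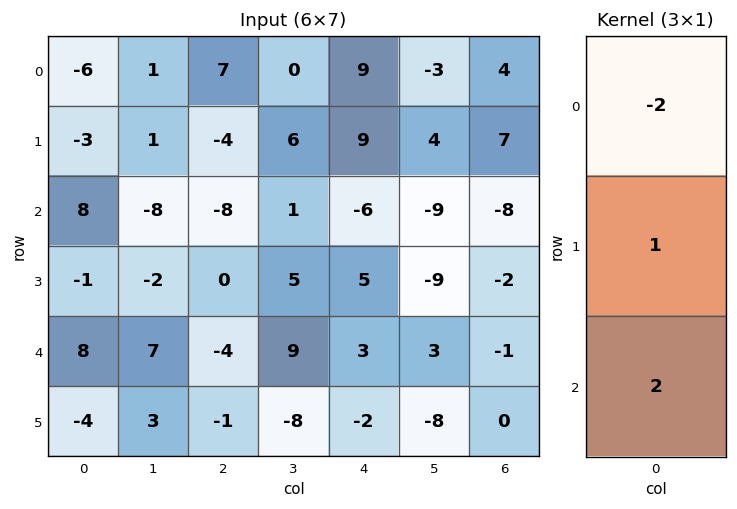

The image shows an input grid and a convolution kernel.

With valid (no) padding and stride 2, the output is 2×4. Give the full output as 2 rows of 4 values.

Output[0,0]: The receptive field on the input at this output position is [-6 / -3 / 8]. Elementwise product with the kernel and sum: -6·-2 + -3·1 + 8·2.
Output[0,1]: The receptive field on the input at this output position is [7 / -4 / -8]. Elementwise product with the kernel and sum: 7·-2 + -4·1 + -8·2.

25 -34 -21 -17
-1 8 23 12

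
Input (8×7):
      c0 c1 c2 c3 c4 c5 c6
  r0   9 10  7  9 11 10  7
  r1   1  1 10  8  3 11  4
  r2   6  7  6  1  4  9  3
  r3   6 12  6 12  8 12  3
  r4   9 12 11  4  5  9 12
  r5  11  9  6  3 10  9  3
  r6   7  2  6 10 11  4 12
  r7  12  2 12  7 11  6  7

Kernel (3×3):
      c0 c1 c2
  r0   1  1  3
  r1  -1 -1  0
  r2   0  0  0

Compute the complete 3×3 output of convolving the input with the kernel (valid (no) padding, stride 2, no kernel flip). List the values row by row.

Output[0,0]: The receptive field on the input at this output position is [9 10 7 / 1 1 10 / 6 7 6]. Elementwise product with the kernel and sum: 9·1 + 10·1 + 7·3 + 1·-1 + 1·-1.

38 31 28
13 1 2
34 21 31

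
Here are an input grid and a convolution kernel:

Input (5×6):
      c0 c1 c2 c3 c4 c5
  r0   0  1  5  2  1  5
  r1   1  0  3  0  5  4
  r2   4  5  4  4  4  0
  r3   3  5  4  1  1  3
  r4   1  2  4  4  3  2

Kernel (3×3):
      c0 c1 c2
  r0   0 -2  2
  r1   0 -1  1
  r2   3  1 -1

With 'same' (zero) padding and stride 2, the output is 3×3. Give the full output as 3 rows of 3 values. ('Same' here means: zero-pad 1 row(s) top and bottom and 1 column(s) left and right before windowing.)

2 0 5
-3 12 -5
5 -6 3

Output[0,0]: The receptive field on the zero-padded input at this output position is [0 0 0 / 0 0 1 / 0 1 0]. Elementwise product with the kernel and sum: 0·-2 + 0·2 + 0·-1 + 1·1 + 0·3 + 1·1 + 0·-1.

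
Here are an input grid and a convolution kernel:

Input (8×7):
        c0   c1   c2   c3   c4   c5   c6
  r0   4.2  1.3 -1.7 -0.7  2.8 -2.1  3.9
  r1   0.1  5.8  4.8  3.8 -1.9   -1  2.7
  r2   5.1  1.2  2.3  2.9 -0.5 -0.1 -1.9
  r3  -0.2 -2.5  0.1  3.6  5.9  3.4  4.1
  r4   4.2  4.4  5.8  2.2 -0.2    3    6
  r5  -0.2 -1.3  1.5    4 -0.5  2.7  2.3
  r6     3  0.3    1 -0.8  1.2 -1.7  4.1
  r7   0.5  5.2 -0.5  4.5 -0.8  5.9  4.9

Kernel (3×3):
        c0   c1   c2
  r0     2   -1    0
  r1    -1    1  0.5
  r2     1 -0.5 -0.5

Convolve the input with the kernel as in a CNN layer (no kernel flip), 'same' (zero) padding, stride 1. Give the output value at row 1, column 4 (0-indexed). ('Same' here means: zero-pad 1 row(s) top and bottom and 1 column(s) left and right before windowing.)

-7.2

The receptive field on the zero-padded input at this output position is [-0.7 2.8 -2.1 / 3.8 -1.9 -1 / 2.9 -0.5 -0.1]. Elementwise product with the kernel and sum: -0.7·2 + 2.8·-1 + 3.8·-1 + -1.9·1 + -1·0.5 + 2.9·1 + -0.5·-0.5 + -0.1·-0.5.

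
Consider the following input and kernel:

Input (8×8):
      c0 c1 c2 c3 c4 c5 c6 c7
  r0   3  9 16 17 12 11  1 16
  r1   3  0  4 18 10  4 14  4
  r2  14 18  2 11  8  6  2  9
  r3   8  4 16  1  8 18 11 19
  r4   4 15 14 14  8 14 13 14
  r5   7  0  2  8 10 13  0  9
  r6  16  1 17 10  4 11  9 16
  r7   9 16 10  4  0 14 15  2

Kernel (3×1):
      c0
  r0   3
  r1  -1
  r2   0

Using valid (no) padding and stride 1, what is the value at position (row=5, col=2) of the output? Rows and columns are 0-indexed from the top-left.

-11

The receptive field on the input at this output position is [2 / 17 / 10]. Elementwise product with the kernel and sum: 2·3 + 17·-1.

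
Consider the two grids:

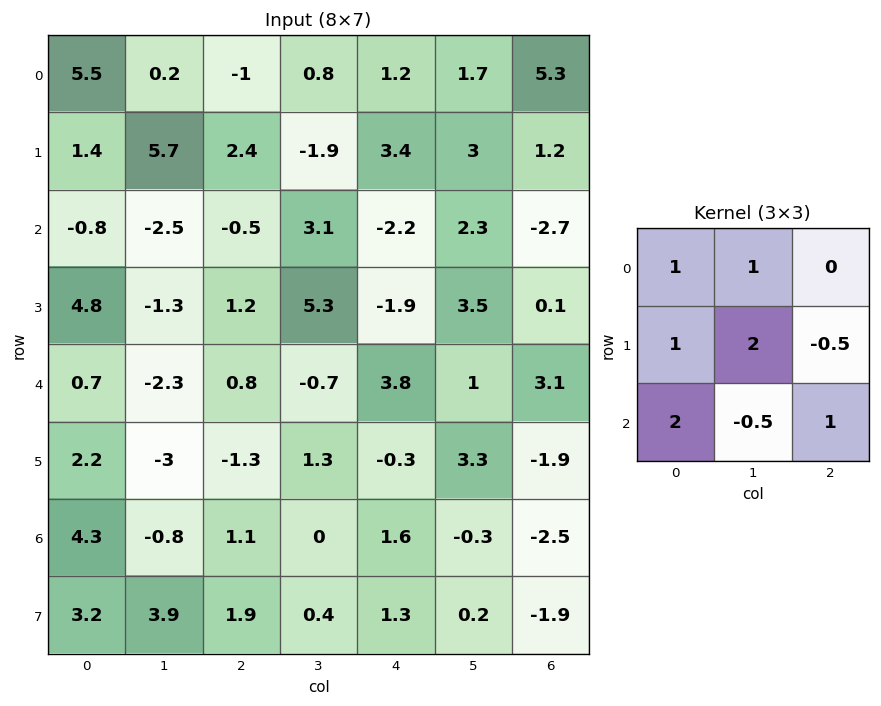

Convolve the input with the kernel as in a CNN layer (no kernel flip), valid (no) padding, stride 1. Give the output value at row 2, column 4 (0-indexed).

The receptive field on the input at this output position is [-2.2 2.3 -2.7 / -1.9 3.5 0.1 / 3.8 1 3.1]. Elementwise product with the kernel and sum: -2.2·1 + 2.3·1 + -1.9·1 + 3.5·2 + 0.1·-0.5 + 3.8·2 + 1·-0.5 + 3.1·1.

15.35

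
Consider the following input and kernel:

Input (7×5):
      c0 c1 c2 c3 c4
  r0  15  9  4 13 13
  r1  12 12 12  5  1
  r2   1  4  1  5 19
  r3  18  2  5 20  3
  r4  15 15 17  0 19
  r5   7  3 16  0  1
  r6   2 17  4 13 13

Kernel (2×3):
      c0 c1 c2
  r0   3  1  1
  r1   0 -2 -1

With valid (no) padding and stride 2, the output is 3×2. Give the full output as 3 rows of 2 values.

Output[0,0]: The receptive field on the input at this output position is [15 9 4 / 12 12 12]. Elementwise product with the kernel and sum: 15·3 + 9·1 + 4·1 + 12·-2 + 12·-1.
Output[0,1]: The receptive field on the input at this output position is [4 13 13 / 12 5 1]. Elementwise product with the kernel and sum: 4·3 + 13·1 + 13·1 + 5·-2 + 1·-1.

22 27
-1 -16
55 69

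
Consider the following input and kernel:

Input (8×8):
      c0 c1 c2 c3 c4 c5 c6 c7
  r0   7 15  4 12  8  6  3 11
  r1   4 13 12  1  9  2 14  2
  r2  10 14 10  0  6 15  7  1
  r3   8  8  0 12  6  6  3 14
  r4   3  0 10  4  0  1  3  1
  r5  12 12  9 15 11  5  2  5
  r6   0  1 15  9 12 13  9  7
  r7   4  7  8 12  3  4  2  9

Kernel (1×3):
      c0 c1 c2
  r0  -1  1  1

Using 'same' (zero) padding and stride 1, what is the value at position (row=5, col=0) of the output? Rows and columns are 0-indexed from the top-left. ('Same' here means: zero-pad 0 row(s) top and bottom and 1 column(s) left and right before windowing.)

The receptive field on the zero-padded input at this output position is [0 12 12]. Elementwise product with the kernel and sum: 0·-1 + 12·1 + 12·1.

24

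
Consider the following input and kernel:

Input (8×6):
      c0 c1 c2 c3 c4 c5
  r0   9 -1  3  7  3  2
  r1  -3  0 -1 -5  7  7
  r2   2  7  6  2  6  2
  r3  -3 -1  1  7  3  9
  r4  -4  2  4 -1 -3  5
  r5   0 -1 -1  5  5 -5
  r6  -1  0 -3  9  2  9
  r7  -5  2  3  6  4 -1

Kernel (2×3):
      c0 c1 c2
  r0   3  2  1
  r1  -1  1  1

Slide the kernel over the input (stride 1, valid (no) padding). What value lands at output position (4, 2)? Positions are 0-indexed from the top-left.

18

The receptive field on the input at this output position is [4 -1 -3 / -1 5 5]. Elementwise product with the kernel and sum: 4·3 + -1·2 + -3·1 + -1·-1 + 5·1 + 5·1.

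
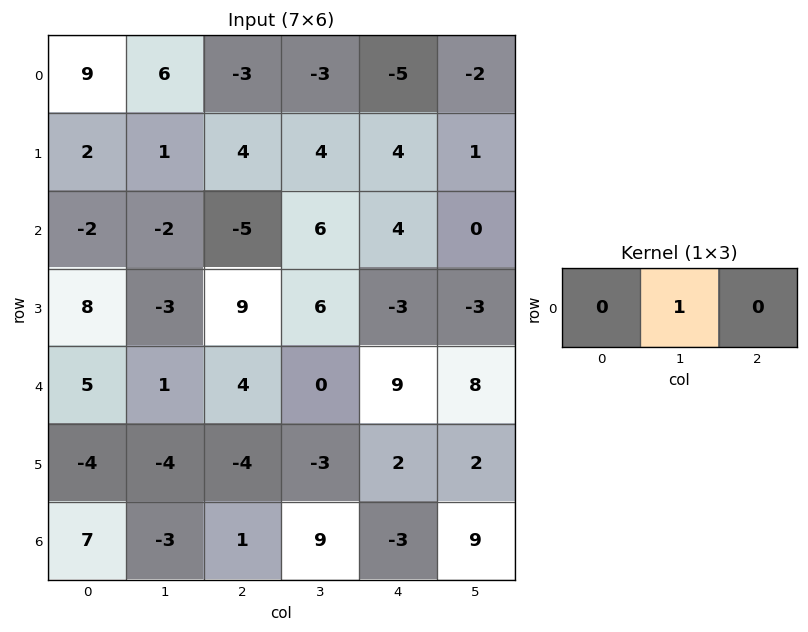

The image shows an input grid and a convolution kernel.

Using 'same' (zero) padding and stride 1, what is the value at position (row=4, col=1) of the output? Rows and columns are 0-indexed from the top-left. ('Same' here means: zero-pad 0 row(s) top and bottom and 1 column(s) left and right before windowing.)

1

The receptive field on the zero-padded input at this output position is [5 1 4]. Elementwise product with the kernel and sum: 1·1.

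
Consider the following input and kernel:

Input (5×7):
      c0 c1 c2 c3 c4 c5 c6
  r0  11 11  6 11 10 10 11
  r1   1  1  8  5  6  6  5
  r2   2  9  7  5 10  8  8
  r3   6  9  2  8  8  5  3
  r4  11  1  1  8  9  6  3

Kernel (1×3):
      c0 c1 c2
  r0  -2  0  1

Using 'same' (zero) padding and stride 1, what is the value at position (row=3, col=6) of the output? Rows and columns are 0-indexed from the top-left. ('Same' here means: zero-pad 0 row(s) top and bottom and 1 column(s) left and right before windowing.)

-10

The receptive field on the zero-padded input at this output position is [5 3 0]. Elementwise product with the kernel and sum: 5·-2 + 0·1.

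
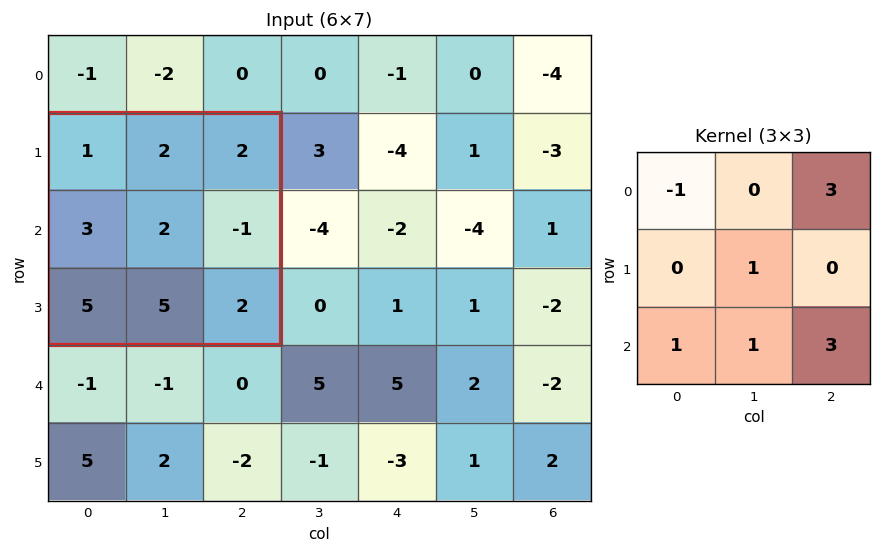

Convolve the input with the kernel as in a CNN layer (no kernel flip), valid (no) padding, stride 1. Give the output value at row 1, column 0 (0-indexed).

The receptive field on the input at this output position is [1 2 2 / 3 2 -1 / 5 5 2]. Elementwise product with the kernel and sum: 1·-1 + 2·3 + 2·1 + 5·1 + 5·1 + 2·3.

23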